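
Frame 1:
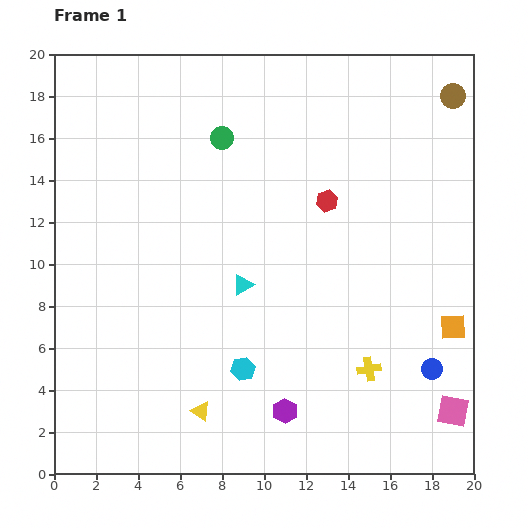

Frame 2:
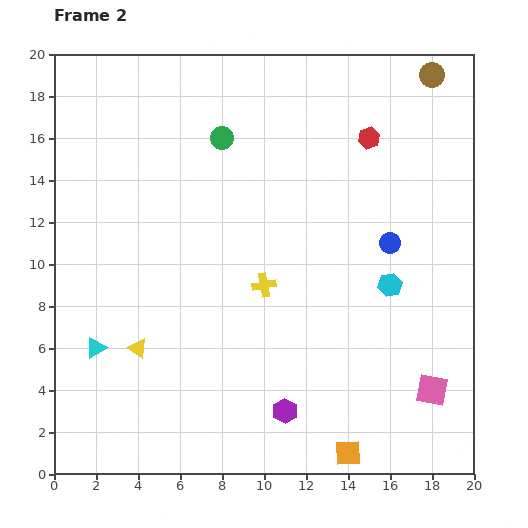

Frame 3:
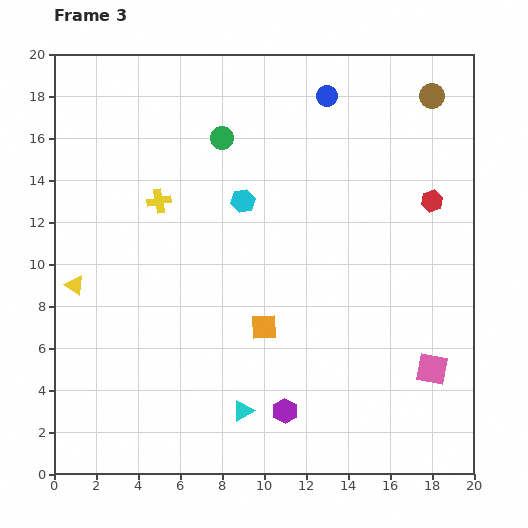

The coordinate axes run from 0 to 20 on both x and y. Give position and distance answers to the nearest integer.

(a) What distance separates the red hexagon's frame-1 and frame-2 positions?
4

The red hexagon moved from (13, 13) to (15, 16), a distance of √(2² + 3²) ≈ 4.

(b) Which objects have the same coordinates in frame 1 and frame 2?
the purple hexagon, the green circle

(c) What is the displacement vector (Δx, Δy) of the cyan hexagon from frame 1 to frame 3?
(0, 8)

The cyan hexagon was at (9, 5) in frame 1 and (9, 13) in frame 3.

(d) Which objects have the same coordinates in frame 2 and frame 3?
the purple hexagon, the green circle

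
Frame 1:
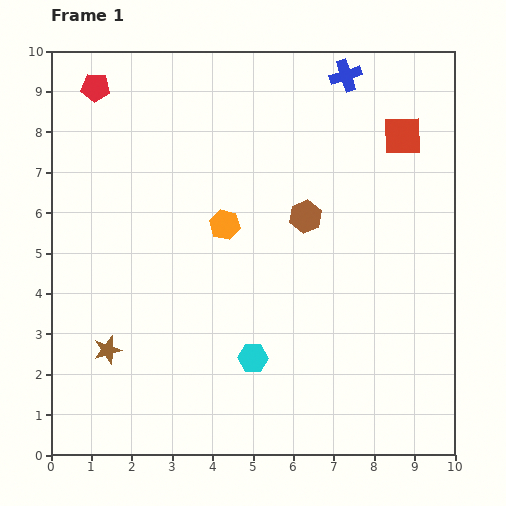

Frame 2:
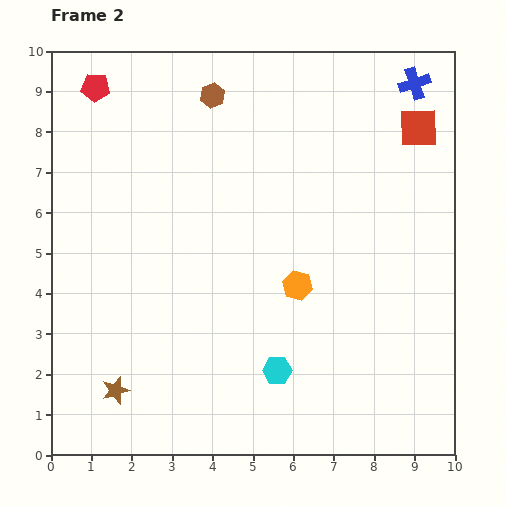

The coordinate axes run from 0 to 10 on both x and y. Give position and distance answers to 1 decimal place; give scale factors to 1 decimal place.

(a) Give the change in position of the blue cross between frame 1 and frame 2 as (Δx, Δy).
(1.7, -0.2)

The blue cross was at (7.3, 9.4) in frame 1 and (9.0, 9.2) in frame 2.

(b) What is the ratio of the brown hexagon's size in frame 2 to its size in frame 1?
0.8×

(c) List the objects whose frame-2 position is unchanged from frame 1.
the red pentagon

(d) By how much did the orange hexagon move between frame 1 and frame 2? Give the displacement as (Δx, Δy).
(1.8, -1.5)

The orange hexagon was at (4.3, 5.7) in frame 1 and (6.1, 4.2) in frame 2.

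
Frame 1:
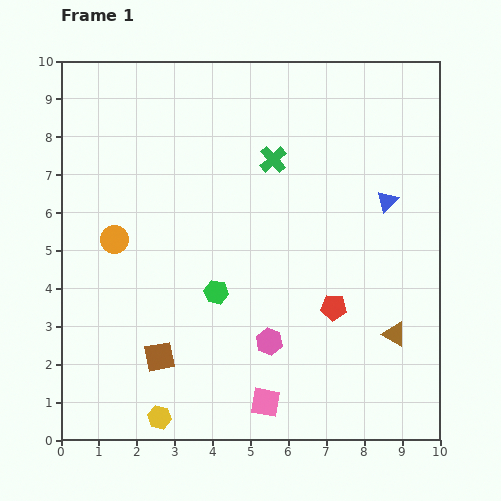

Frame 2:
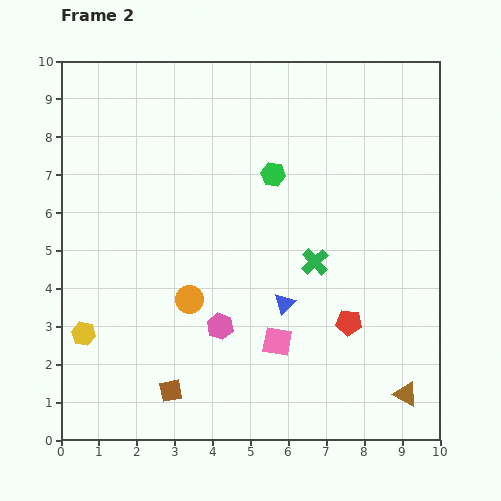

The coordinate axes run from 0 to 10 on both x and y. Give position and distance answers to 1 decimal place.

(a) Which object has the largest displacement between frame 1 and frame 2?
the blue triangle

(moved 3.8; next 3.4)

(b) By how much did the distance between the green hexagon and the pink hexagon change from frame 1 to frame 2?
+2.3

Distance in frame 1: 1.9. Distance in frame 2: 4.2.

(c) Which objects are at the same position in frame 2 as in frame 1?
none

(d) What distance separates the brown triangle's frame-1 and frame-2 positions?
1.6

The brown triangle moved from (8.8, 2.8) to (9.1, 1.2), a distance of √(0.3² + 1.6²) ≈ 1.6.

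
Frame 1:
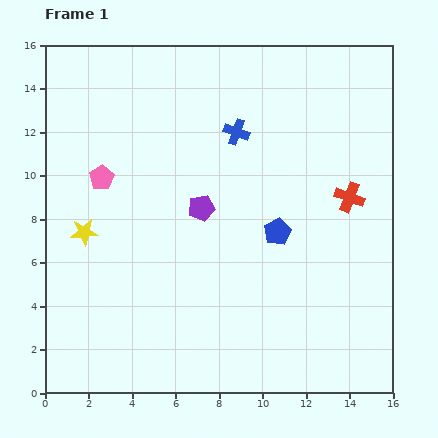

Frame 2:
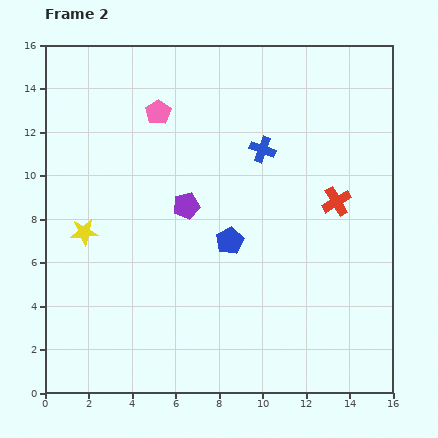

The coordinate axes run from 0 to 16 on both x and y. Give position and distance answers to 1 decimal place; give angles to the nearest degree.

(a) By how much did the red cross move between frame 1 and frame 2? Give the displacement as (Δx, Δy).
(-0.6, -0.2)

The red cross was at (14.0, 9.0) in frame 1 and (13.4, 8.8) in frame 2.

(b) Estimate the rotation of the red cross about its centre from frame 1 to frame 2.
40° clockwise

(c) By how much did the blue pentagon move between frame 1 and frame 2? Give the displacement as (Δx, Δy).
(-2.2, -0.4)

The blue pentagon was at (10.7, 7.4) in frame 1 and (8.5, 7.0) in frame 2.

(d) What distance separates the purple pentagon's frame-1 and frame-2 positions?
0.7

The purple pentagon moved from (7.2, 8.5) to (6.5, 8.6), a distance of √(0.7² + 0.1²) ≈ 0.7.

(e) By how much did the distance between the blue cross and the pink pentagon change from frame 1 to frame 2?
-1.4

Distance in frame 1: 6.5. Distance in frame 2: 5.1.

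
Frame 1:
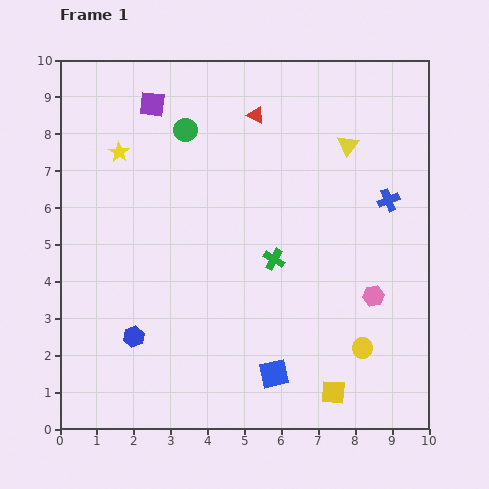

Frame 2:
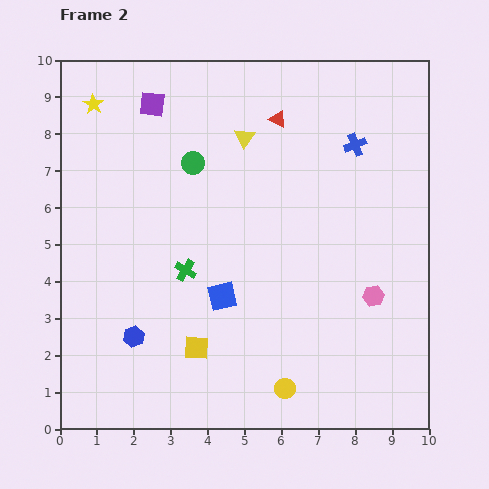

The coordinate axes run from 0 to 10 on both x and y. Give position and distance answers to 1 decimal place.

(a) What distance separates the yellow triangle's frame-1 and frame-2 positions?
2.8

The yellow triangle moved from (7.8, 7.7) to (5.0, 7.9), a distance of √(2.8² + 0.2²) ≈ 2.8.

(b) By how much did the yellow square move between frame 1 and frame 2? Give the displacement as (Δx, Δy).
(-3.7, 1.2)

The yellow square was at (7.4, 1.0) in frame 1 and (3.7, 2.2) in frame 2.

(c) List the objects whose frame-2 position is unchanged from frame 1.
the blue hexagon, the pink hexagon, the purple square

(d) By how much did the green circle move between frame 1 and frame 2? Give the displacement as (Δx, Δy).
(0.2, -0.9)

The green circle was at (3.4, 8.1) in frame 1 and (3.6, 7.2) in frame 2.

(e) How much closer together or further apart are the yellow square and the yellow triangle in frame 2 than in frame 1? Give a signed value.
-0.9

Distance in frame 1: 6.7. Distance in frame 2: 5.8.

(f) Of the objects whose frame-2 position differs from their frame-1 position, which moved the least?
the red triangle

(moved 0.6)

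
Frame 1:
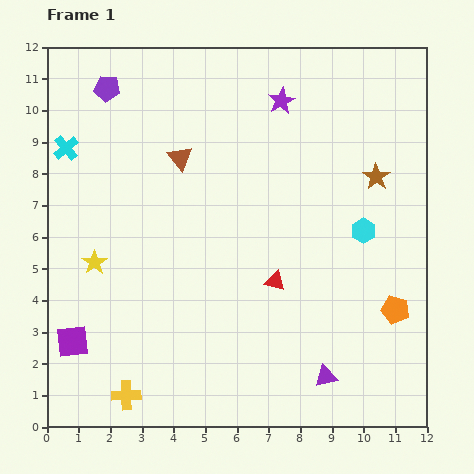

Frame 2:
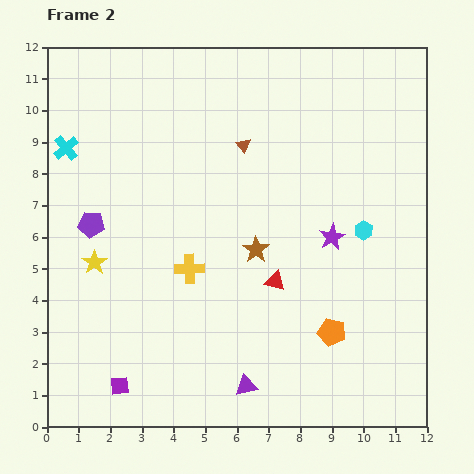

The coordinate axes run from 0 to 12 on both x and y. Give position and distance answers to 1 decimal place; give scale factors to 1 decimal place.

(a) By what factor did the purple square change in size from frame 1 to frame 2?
0.6×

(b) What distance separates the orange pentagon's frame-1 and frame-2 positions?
2.1

The orange pentagon moved from (11.0, 3.7) to (9.0, 3.0), a distance of √(2.0² + 0.7²) ≈ 2.1.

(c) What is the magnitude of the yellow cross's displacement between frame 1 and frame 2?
4.5

The yellow cross moved from (2.5, 1.0) to (4.5, 5.0), a distance of √(2.0² + 4.0²) ≈ 4.5.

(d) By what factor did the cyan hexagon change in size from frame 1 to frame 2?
0.7×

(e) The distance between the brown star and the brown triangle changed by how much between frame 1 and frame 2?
-2.9

Distance in frame 1: 6.2. Distance in frame 2: 3.3.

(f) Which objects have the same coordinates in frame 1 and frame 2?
the red triangle, the yellow star, the cyan hexagon, the cyan cross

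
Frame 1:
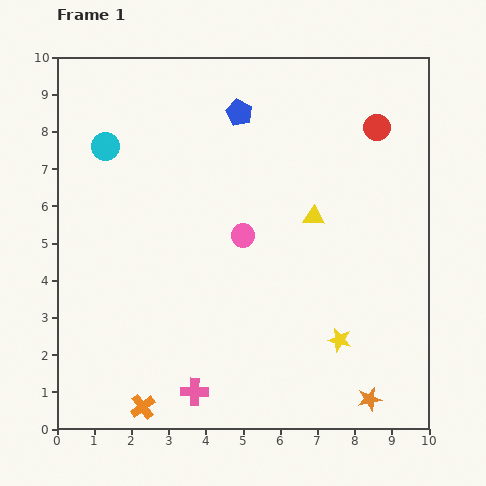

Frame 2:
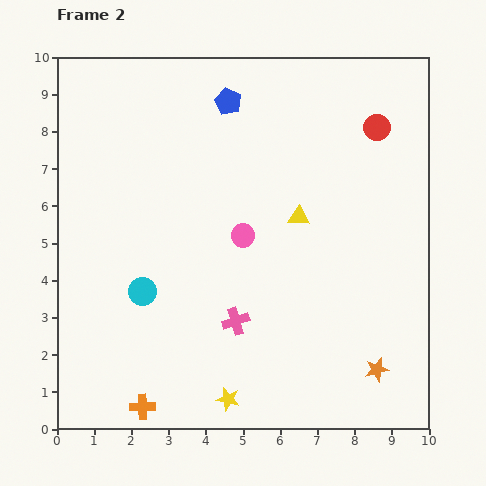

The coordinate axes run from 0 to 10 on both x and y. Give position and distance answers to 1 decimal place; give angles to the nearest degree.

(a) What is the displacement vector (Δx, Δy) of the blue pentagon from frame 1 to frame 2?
(-0.3, 0.3)

The blue pentagon was at (4.9, 8.5) in frame 1 and (4.6, 8.8) in frame 2.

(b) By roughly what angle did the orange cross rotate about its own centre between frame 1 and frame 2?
35° clockwise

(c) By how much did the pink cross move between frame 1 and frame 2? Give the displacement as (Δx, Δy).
(1.1, 1.9)

The pink cross was at (3.7, 1.0) in frame 1 and (4.8, 2.9) in frame 2.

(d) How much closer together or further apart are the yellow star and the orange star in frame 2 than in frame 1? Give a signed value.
+2.3

Distance in frame 1: 1.8. Distance in frame 2: 4.1.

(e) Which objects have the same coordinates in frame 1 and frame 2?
the red circle, the pink circle, the orange cross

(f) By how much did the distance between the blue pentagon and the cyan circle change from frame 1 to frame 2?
+1.9

Distance in frame 1: 3.7. Distance in frame 2: 5.6.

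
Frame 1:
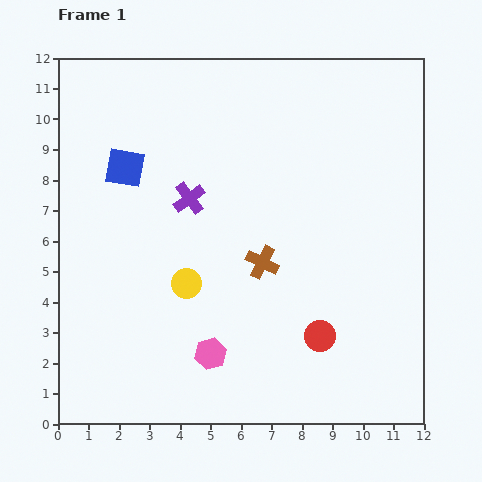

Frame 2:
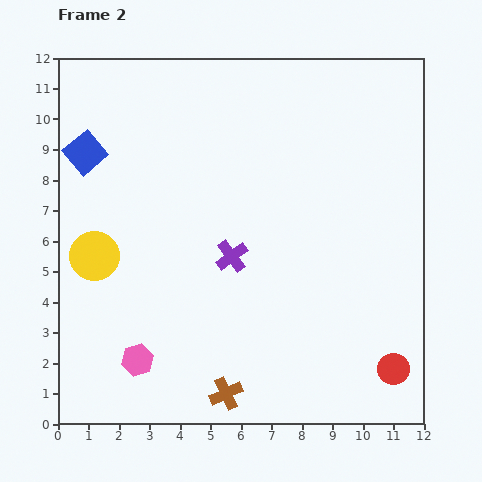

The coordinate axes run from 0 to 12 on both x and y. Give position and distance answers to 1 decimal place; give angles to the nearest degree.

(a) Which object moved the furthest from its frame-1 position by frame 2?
the brown cross

(moved 4.5; next 3.1)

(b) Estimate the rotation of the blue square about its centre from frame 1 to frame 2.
40° clockwise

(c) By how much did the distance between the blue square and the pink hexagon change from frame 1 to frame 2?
+0.3

Distance in frame 1: 6.7. Distance in frame 2: 7.0.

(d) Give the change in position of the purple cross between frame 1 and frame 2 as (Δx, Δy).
(1.4, -1.9)

The purple cross was at (4.3, 7.4) in frame 1 and (5.7, 5.5) in frame 2.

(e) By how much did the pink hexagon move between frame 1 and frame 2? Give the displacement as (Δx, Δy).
(-2.4, -0.2)

The pink hexagon was at (5.0, 2.3) in frame 1 and (2.6, 2.1) in frame 2.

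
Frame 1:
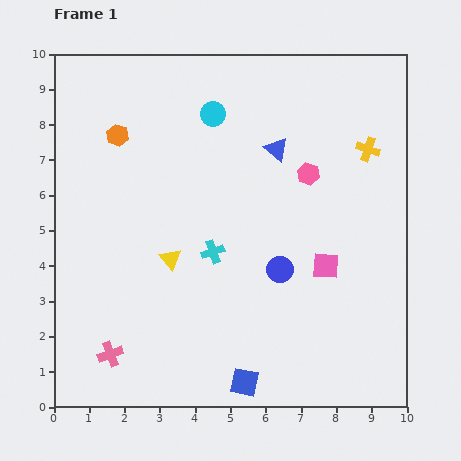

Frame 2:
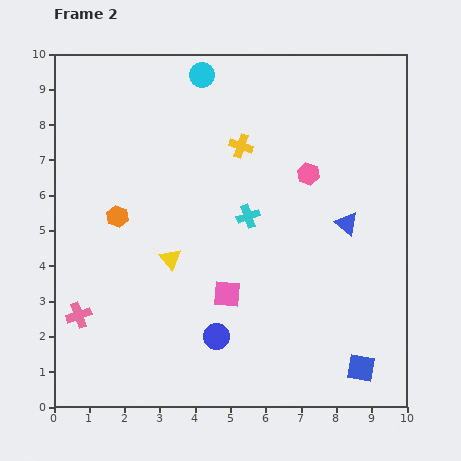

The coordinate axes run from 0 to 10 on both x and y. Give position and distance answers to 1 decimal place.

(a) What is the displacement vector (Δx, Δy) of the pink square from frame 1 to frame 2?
(-2.8, -0.8)

The pink square was at (7.7, 4.0) in frame 1 and (4.9, 3.2) in frame 2.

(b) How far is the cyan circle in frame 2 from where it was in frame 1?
1.1

The cyan circle moved from (4.5, 8.3) to (4.2, 9.4), a distance of √(0.3² + 1.1²) ≈ 1.1.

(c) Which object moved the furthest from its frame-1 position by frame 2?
the yellow cross

(moved 3.6; next 3.3)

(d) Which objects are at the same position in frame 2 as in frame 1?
the yellow triangle, the pink hexagon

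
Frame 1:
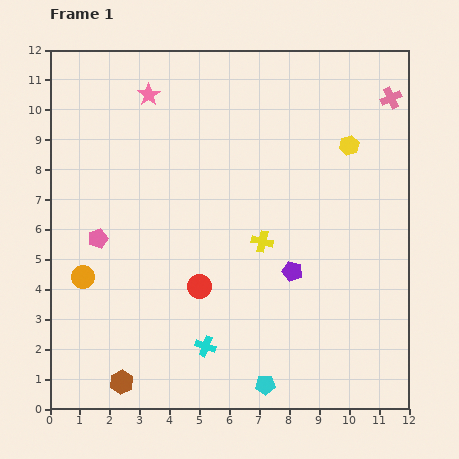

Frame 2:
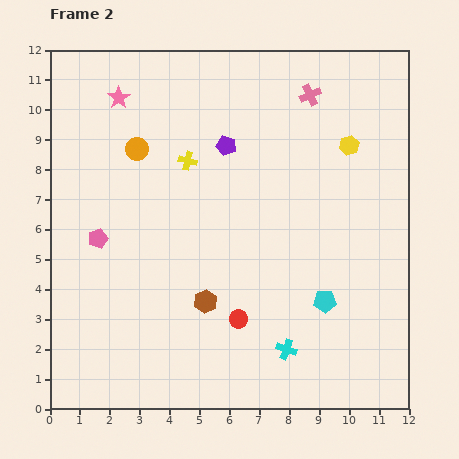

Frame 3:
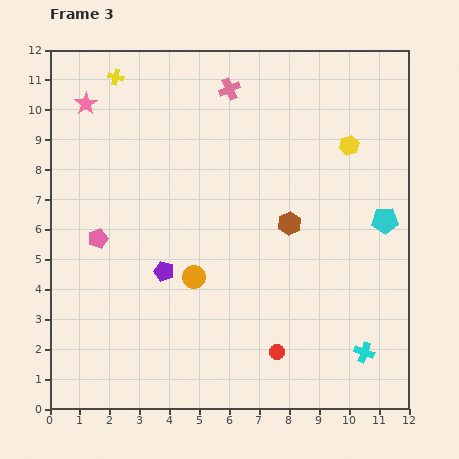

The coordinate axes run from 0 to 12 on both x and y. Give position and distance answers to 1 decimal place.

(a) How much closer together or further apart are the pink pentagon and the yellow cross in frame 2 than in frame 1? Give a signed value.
-1.5

Distance in frame 1: 5.5. Distance in frame 2: 4.0.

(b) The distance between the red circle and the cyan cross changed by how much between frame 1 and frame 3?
+0.9

Distance in frame 1: 2.0. Distance in frame 3: 2.9.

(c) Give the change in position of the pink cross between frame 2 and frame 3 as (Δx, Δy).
(-2.7, 0.2)

The pink cross was at (8.7, 10.5) in frame 2 and (6.0, 10.7) in frame 3.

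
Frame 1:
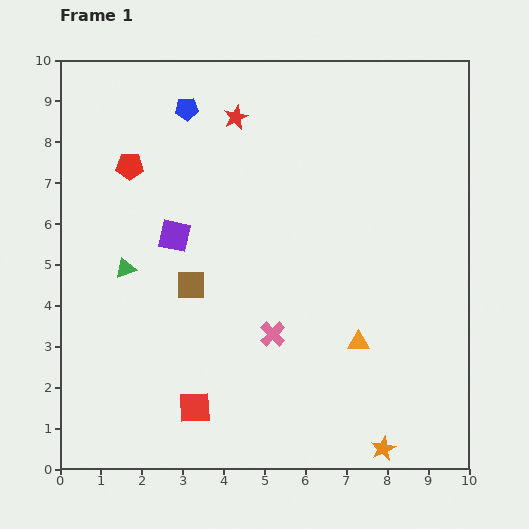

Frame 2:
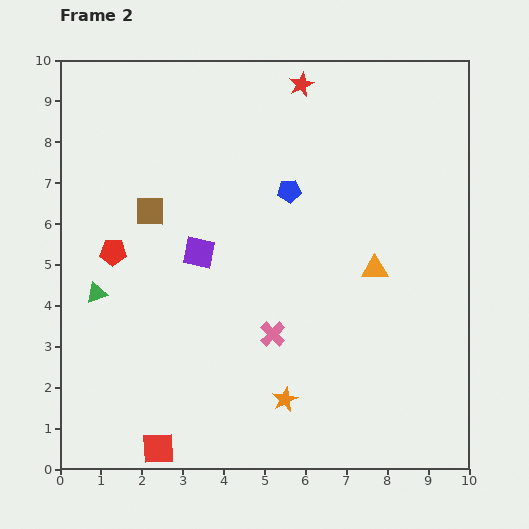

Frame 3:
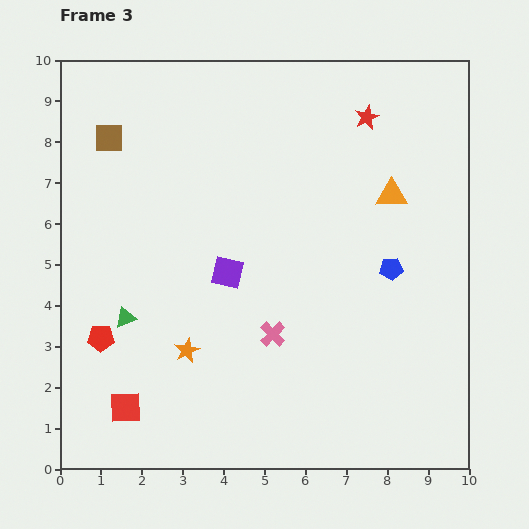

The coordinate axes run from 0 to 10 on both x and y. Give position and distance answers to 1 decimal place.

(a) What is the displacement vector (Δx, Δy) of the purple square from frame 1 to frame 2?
(0.6, -0.4)

The purple square was at (2.8, 5.7) in frame 1 and (3.4, 5.3) in frame 2.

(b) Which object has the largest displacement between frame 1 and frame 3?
the blue pentagon

(moved 6.3; next 5.4)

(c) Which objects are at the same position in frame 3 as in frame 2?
the pink cross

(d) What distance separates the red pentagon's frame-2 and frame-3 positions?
2.1

The red pentagon moved from (1.3, 5.3) to (1.0, 3.2), a distance of √(0.3² + 2.1²) ≈ 2.1.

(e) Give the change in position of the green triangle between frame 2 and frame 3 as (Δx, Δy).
(0.7, -0.6)

The green triangle was at (0.9, 4.3) in frame 2 and (1.6, 3.7) in frame 3.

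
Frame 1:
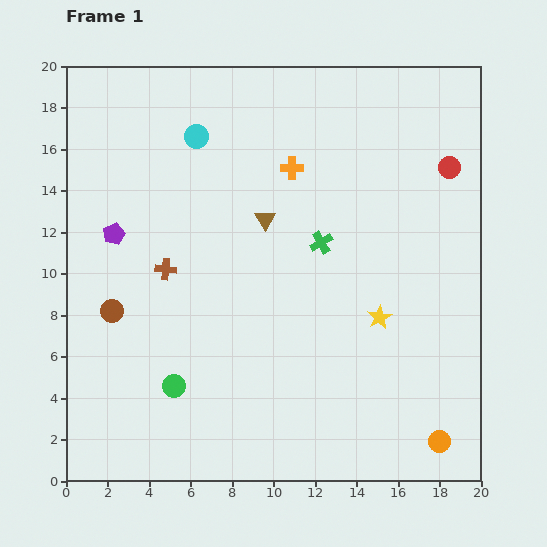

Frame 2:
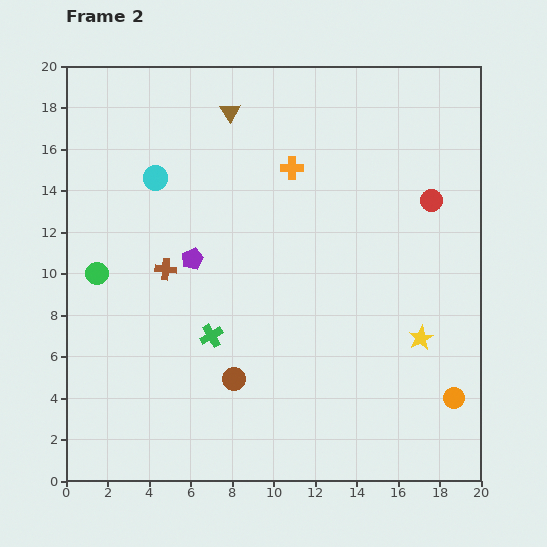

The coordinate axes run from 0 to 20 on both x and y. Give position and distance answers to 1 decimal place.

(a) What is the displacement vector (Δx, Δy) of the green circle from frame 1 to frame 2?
(-3.7, 5.4)

The green circle was at (5.2, 4.6) in frame 1 and (1.5, 10.0) in frame 2.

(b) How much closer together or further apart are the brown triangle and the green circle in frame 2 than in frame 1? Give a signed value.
+1.0

Distance in frame 1: 9.1. Distance in frame 2: 10.1.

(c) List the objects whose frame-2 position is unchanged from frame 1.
the brown cross, the orange cross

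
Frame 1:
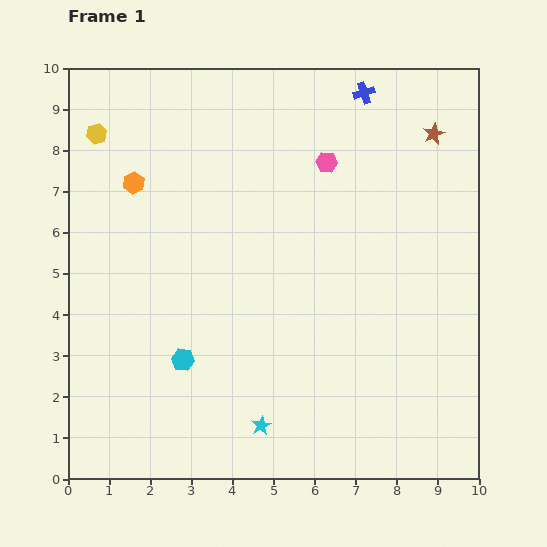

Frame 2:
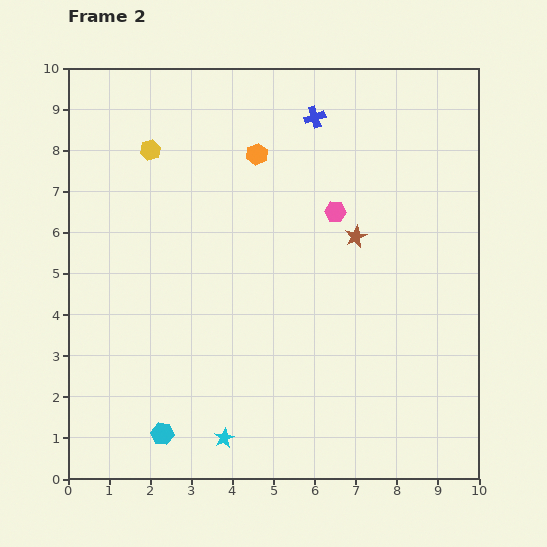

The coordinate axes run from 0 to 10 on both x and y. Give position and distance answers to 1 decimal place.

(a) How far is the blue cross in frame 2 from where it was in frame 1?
1.3

The blue cross moved from (7.2, 9.4) to (6.0, 8.8), a distance of √(1.2² + 0.6²) ≈ 1.3.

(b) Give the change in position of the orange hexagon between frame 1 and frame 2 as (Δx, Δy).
(3.0, 0.7)

The orange hexagon was at (1.6, 7.2) in frame 1 and (4.6, 7.9) in frame 2.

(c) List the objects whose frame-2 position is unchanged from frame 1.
none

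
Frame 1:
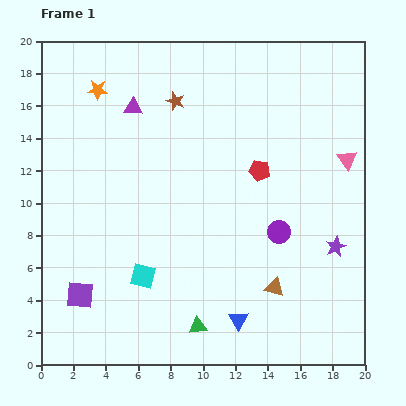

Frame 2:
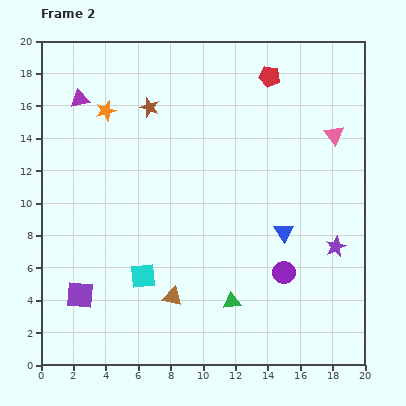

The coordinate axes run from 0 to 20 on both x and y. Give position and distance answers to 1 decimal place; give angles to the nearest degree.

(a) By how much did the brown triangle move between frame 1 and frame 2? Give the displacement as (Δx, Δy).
(-6.3, -0.6)

The brown triangle was at (14.4, 4.8) in frame 1 and (8.1, 4.2) in frame 2.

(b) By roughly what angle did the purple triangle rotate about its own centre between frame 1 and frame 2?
15° counter-clockwise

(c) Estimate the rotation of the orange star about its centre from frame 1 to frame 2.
19° counter-clockwise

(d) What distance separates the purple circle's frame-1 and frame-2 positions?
2.5

The purple circle moved from (14.7, 8.2) to (15.0, 5.7), a distance of √(0.3² + 2.5²) ≈ 2.5.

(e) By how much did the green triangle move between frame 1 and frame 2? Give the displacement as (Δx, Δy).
(2.1, 1.5)

The green triangle was at (9.7, 2.4) in frame 1 and (11.8, 3.9) in frame 2.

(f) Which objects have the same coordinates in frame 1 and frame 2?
the purple star, the cyan square, the purple square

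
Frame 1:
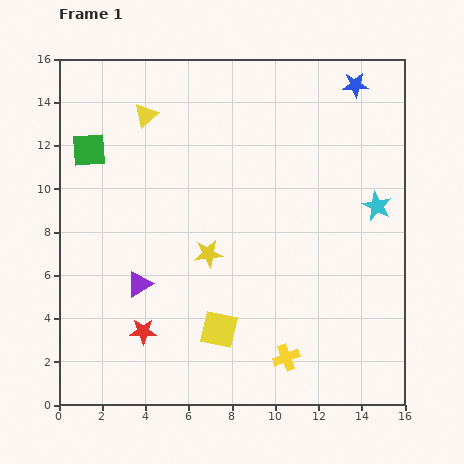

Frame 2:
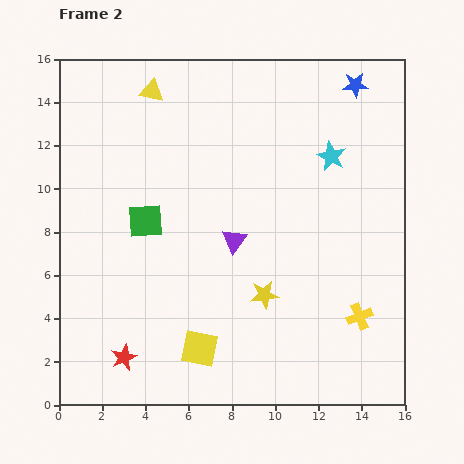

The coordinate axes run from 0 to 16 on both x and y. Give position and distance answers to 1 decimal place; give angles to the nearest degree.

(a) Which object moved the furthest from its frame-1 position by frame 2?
the purple triangle

(moved 4.8; next 4.2)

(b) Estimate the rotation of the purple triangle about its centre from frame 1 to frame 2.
22° counter-clockwise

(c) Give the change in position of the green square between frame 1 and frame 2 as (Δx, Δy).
(2.6, -3.3)

The green square was at (1.4, 11.8) in frame 1 and (4.0, 8.5) in frame 2.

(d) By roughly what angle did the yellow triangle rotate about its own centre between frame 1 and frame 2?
54° clockwise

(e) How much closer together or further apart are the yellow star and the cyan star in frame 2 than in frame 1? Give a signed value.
-1.0

Distance in frame 1: 8.1. Distance in frame 2: 7.1.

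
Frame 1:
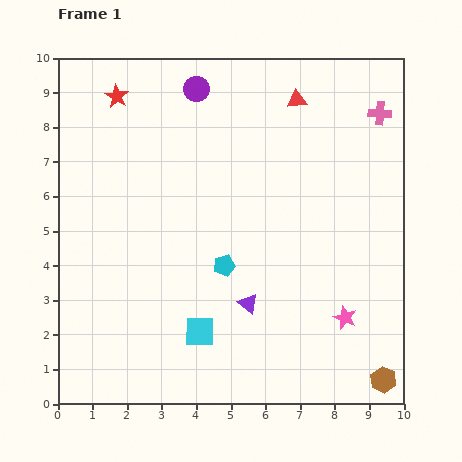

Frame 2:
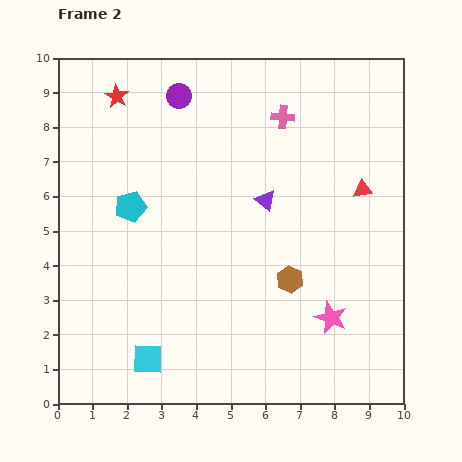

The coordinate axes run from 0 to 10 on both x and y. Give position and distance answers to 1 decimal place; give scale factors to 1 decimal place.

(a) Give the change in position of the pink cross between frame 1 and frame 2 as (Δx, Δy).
(-2.8, -0.1)

The pink cross was at (9.3, 8.4) in frame 1 and (6.5, 8.3) in frame 2.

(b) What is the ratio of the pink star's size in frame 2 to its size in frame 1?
1.4×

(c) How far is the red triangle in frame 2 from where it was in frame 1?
3.2

The red triangle moved from (6.9, 8.8) to (8.8, 6.2), a distance of √(1.9² + 2.6²) ≈ 3.2.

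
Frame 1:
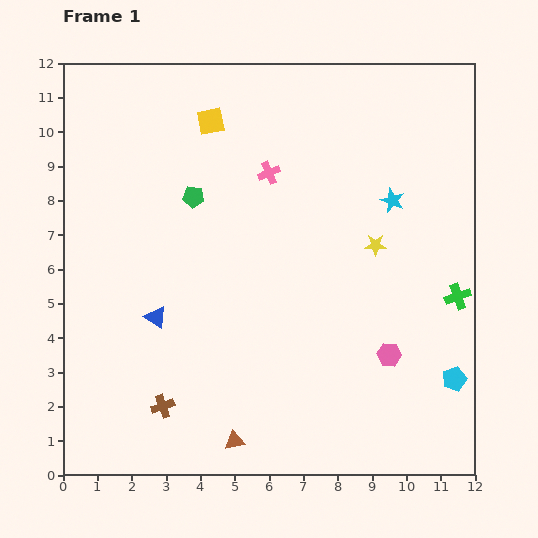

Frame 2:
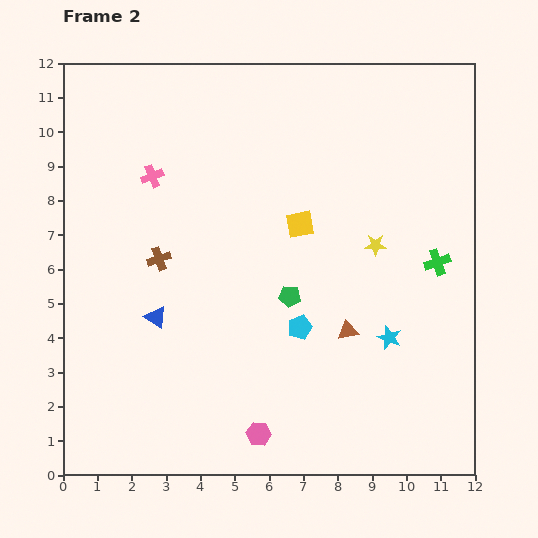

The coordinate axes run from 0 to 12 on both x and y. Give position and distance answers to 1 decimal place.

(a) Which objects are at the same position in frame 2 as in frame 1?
the blue triangle, the yellow star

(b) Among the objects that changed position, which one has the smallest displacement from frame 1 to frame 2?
the green cross

(moved 1.2)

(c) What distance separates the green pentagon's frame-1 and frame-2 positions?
4.0

The green pentagon moved from (3.8, 8.1) to (6.6, 5.2), a distance of √(2.8² + 2.9²) ≈ 4.0.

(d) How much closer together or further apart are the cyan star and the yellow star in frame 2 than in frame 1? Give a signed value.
+1.3

Distance in frame 1: 1.4. Distance in frame 2: 2.7.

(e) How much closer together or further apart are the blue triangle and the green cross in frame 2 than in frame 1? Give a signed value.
-0.4

Distance in frame 1: 8.8. Distance in frame 2: 8.4.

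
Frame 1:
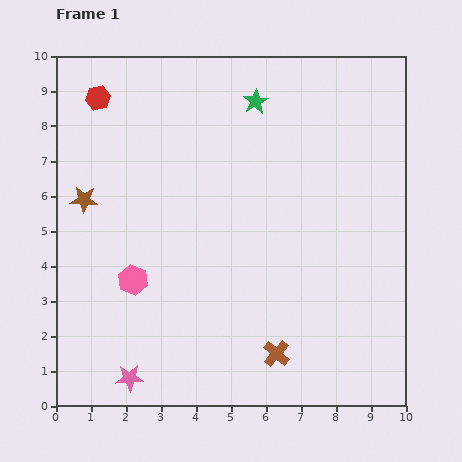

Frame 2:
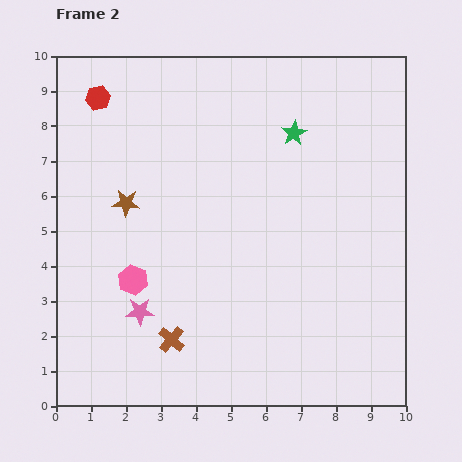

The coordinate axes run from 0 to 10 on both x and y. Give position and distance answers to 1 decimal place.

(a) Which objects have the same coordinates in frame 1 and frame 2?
the red hexagon, the pink hexagon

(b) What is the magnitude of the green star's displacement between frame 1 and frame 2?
1.4

The green star moved from (5.7, 8.7) to (6.8, 7.8), a distance of √(1.1² + 0.9²) ≈ 1.4.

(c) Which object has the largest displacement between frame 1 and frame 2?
the brown cross

(moved 3.0; next 1.9)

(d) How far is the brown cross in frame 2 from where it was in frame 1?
3.0

The brown cross moved from (6.3, 1.5) to (3.3, 1.9), a distance of √(3.0² + 0.4²) ≈ 3.0.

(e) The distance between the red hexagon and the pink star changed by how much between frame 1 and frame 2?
-1.9

Distance in frame 1: 8.1. Distance in frame 2: 6.2.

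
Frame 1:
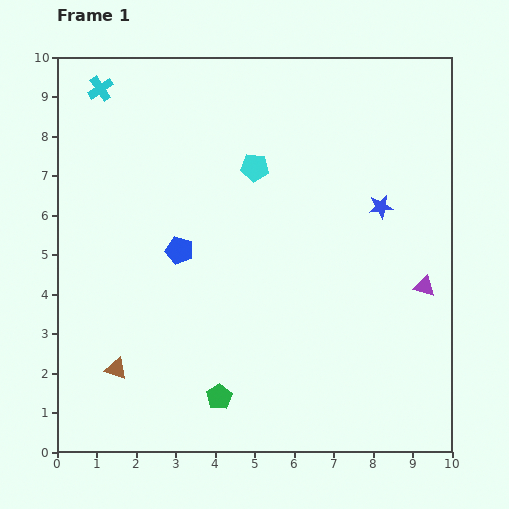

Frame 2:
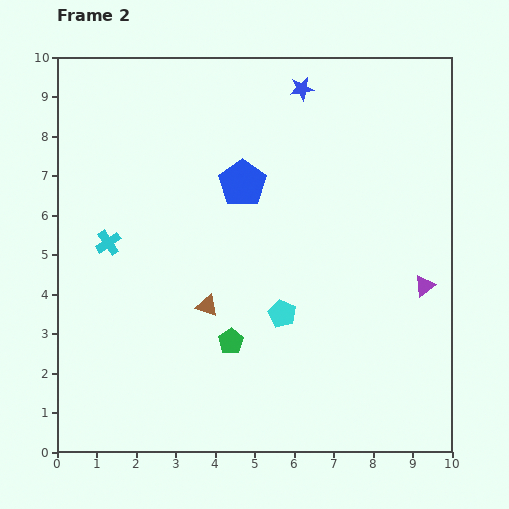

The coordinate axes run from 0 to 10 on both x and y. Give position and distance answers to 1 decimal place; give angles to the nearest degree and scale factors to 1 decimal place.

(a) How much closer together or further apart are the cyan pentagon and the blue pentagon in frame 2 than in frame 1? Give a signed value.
+0.6

Distance in frame 1: 2.8. Distance in frame 2: 3.4.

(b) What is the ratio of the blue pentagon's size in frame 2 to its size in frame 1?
1.7×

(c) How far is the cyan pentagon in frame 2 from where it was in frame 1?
3.8

The cyan pentagon moved from (5.0, 7.2) to (5.7, 3.5), a distance of √(0.7² + 3.7²) ≈ 3.8.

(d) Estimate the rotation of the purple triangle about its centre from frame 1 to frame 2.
51° counter-clockwise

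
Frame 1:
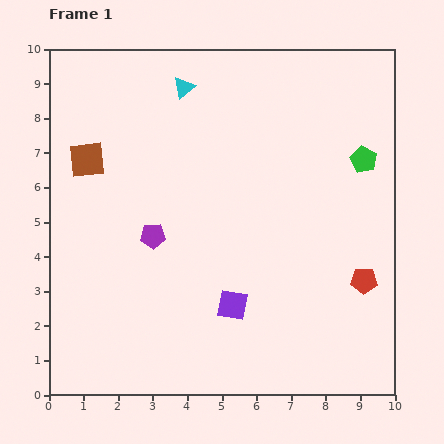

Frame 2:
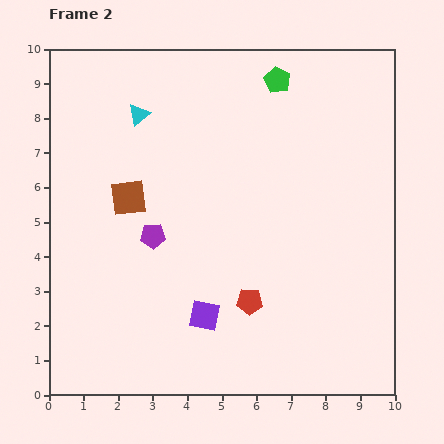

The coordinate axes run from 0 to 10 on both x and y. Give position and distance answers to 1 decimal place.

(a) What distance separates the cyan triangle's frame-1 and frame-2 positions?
1.5

The cyan triangle moved from (3.9, 8.9) to (2.6, 8.1), a distance of √(1.3² + 0.8²) ≈ 1.5.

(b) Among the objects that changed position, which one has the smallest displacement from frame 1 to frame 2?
the purple square

(moved 0.9)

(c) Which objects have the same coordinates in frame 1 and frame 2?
the purple pentagon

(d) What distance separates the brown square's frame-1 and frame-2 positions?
1.6

The brown square moved from (1.1, 6.8) to (2.3, 5.7), a distance of √(1.2² + 1.1²) ≈ 1.6.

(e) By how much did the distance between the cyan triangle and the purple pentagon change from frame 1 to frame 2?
-0.9

Distance in frame 1: 4.4. Distance in frame 2: 3.5.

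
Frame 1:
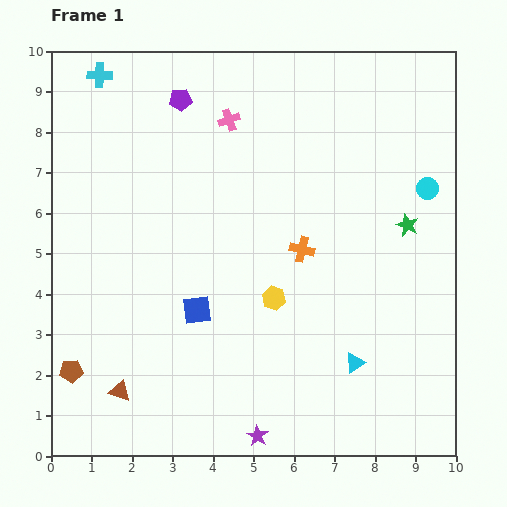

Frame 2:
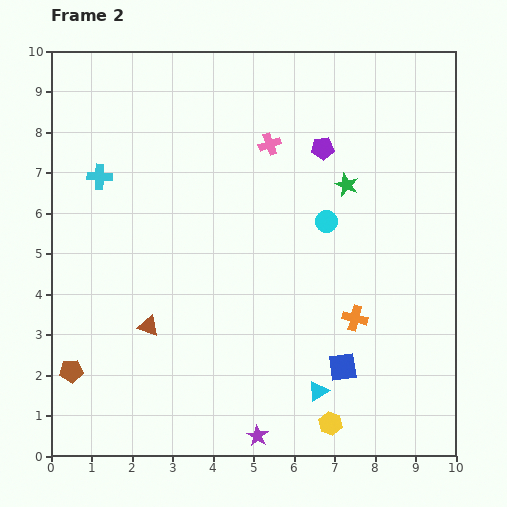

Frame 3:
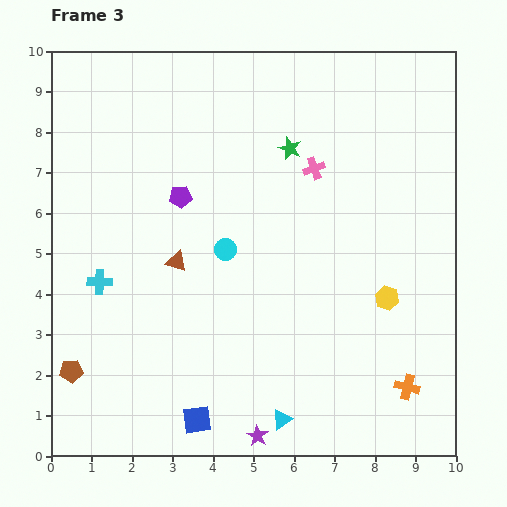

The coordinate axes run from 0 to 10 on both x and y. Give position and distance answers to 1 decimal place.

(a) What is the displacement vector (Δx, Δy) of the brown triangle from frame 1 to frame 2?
(0.7, 1.6)

The brown triangle was at (1.7, 1.6) in frame 1 and (2.4, 3.2) in frame 2.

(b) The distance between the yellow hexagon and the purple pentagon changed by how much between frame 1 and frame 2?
+1.4

Distance in frame 1: 5.4. Distance in frame 2: 6.8.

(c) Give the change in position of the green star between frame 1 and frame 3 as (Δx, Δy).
(-2.9, 1.9)

The green star was at (8.8, 5.7) in frame 1 and (5.9, 7.6) in frame 3.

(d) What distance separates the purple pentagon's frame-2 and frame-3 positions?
3.7

The purple pentagon moved from (6.7, 7.6) to (3.2, 6.4), a distance of √(3.5² + 1.2²) ≈ 3.7.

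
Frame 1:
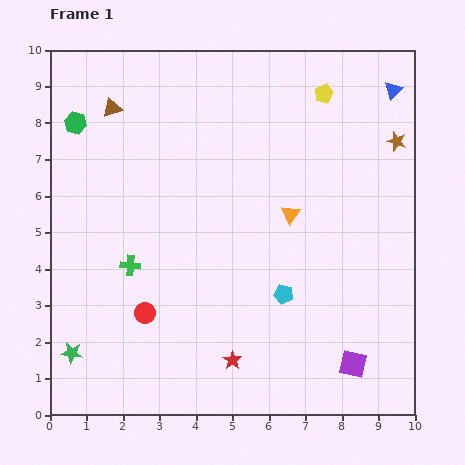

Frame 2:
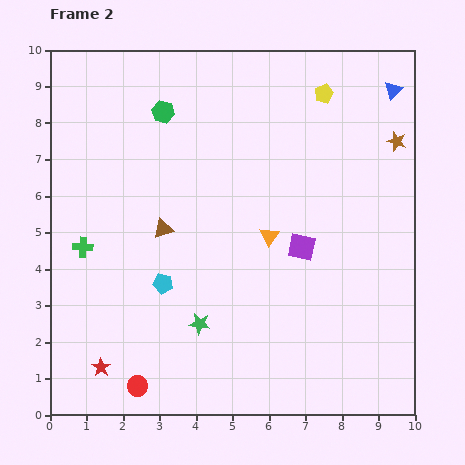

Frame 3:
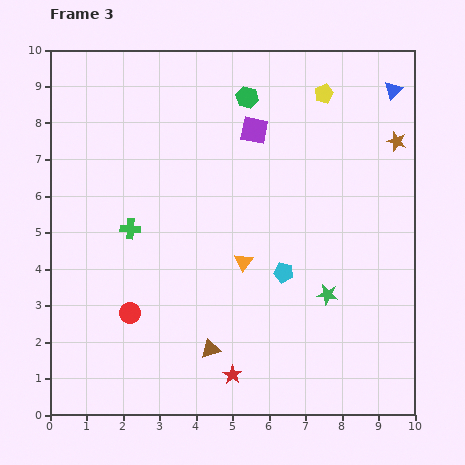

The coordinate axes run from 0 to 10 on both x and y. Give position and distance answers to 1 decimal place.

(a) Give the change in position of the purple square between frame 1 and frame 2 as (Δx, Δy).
(-1.4, 3.2)

The purple square was at (8.3, 1.4) in frame 1 and (6.9, 4.6) in frame 2.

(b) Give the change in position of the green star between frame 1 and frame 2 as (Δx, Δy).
(3.5, 0.8)

The green star was at (0.6, 1.7) in frame 1 and (4.1, 2.5) in frame 2.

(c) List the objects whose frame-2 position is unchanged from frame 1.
the blue triangle, the yellow pentagon, the brown star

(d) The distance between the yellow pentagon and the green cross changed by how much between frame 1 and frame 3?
-0.6

Distance in frame 1: 7.1. Distance in frame 3: 6.5.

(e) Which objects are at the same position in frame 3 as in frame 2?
the blue triangle, the yellow pentagon, the brown star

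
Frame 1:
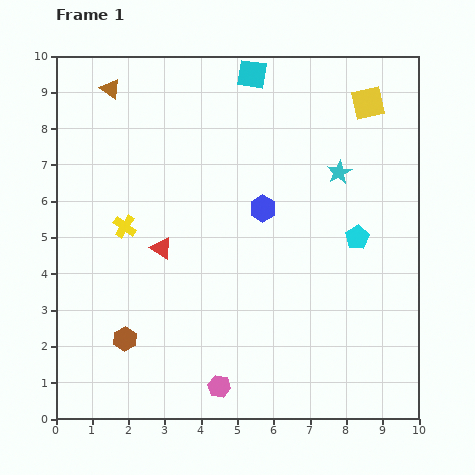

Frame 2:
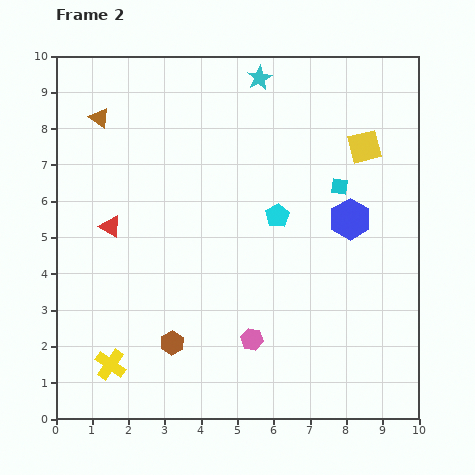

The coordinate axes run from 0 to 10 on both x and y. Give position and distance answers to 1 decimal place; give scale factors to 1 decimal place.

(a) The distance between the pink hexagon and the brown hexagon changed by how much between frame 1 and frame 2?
-0.7

Distance in frame 1: 2.9. Distance in frame 2: 2.2.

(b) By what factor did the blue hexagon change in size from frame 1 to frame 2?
1.5×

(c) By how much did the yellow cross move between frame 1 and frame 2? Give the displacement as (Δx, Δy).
(-0.4, -3.8)

The yellow cross was at (1.9, 5.3) in frame 1 and (1.5, 1.5) in frame 2.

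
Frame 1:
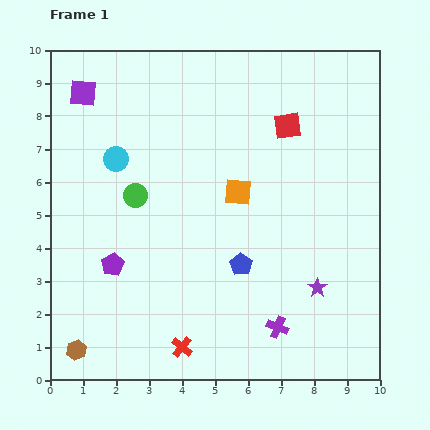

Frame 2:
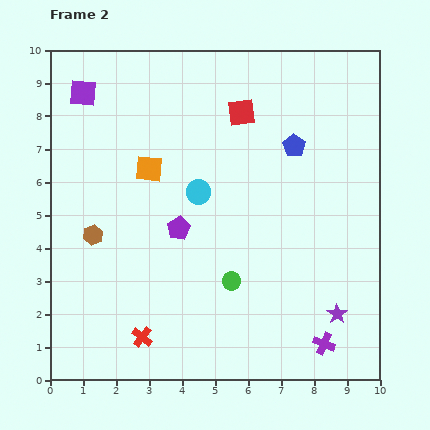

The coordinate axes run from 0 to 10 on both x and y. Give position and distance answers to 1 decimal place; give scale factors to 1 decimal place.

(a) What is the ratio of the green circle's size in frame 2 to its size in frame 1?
0.8×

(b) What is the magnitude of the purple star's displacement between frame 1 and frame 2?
1.0

The purple star moved from (8.1, 2.8) to (8.7, 2.0), a distance of √(0.6² + 0.8²) ≈ 1.0.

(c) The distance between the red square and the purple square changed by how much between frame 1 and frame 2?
-1.5

Distance in frame 1: 6.3. Distance in frame 2: 4.8.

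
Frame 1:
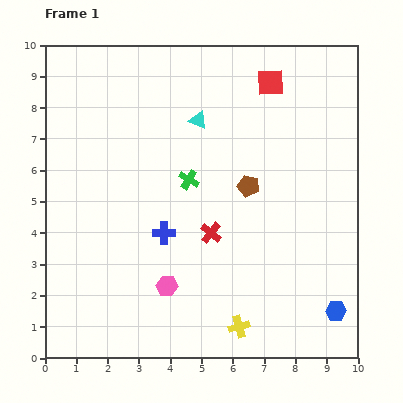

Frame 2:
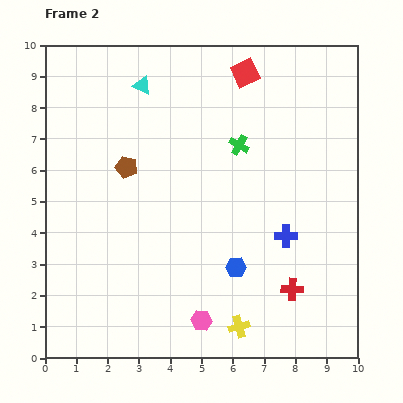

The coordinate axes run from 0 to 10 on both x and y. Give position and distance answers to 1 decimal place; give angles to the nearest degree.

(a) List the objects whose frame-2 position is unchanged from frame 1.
the yellow cross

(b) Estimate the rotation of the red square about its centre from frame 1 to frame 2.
22° counter-clockwise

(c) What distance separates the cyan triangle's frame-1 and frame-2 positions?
2.1

The cyan triangle moved from (4.9, 7.6) to (3.1, 8.7), a distance of √(1.8² + 1.1²) ≈ 2.1.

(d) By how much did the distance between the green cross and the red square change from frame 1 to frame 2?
-1.7

Distance in frame 1: 4.0. Distance in frame 2: 2.3.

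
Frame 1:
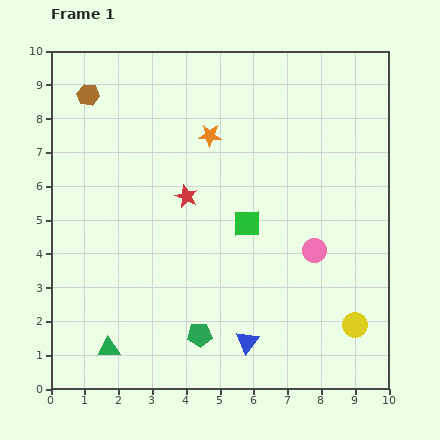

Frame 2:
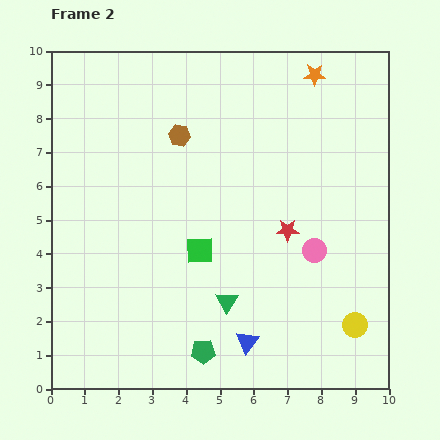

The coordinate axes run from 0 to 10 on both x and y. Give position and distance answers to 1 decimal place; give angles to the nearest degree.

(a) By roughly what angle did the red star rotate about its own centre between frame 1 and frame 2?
23° counter-clockwise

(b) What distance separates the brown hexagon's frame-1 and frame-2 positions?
3.0

The brown hexagon moved from (1.1, 8.7) to (3.8, 7.5), a distance of √(2.7² + 1.2²) ≈ 3.0.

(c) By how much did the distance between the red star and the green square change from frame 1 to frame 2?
+0.7

Distance in frame 1: 2.0. Distance in frame 2: 2.7.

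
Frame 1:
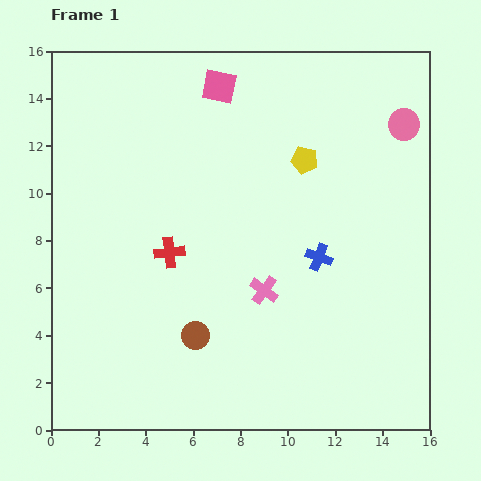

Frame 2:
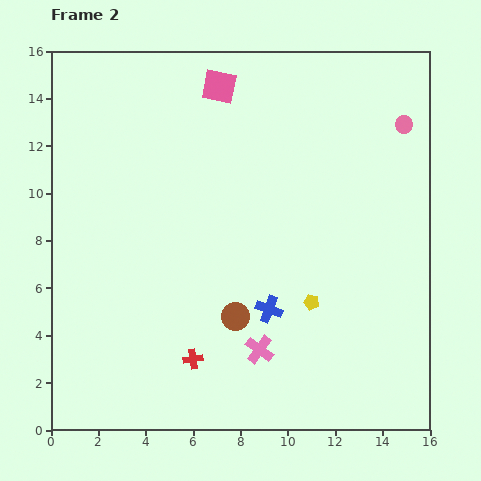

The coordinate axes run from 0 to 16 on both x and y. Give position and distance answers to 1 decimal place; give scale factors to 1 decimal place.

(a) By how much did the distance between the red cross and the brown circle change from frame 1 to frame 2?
-1.2

Distance in frame 1: 3.7. Distance in frame 2: 2.5.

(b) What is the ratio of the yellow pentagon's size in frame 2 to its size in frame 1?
0.6×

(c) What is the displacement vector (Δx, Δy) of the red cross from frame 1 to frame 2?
(1.0, -4.5)

The red cross was at (5.0, 7.5) in frame 1 and (6.0, 3.0) in frame 2.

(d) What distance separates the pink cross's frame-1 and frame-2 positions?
2.5

The pink cross moved from (9.0, 5.9) to (8.8, 3.4), a distance of √(0.2² + 2.5²) ≈ 2.5.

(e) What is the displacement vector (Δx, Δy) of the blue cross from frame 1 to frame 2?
(-2.1, -2.2)

The blue cross was at (11.3, 7.3) in frame 1 and (9.2, 5.1) in frame 2.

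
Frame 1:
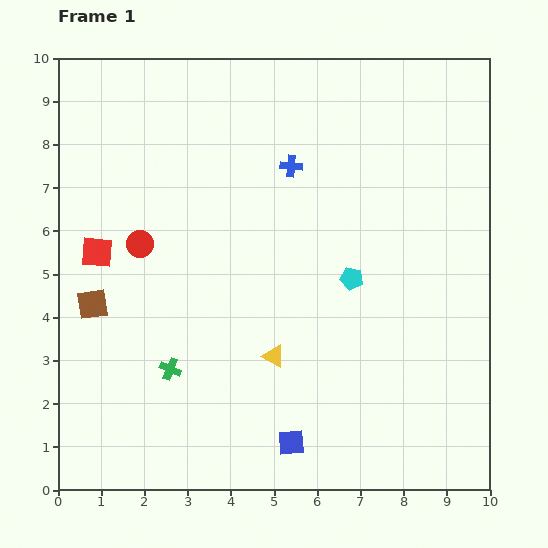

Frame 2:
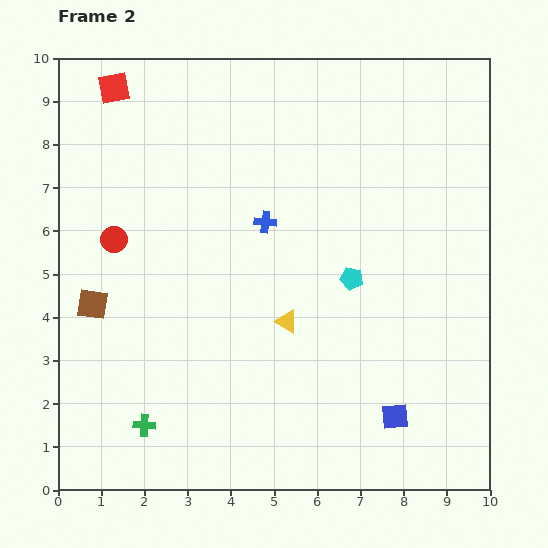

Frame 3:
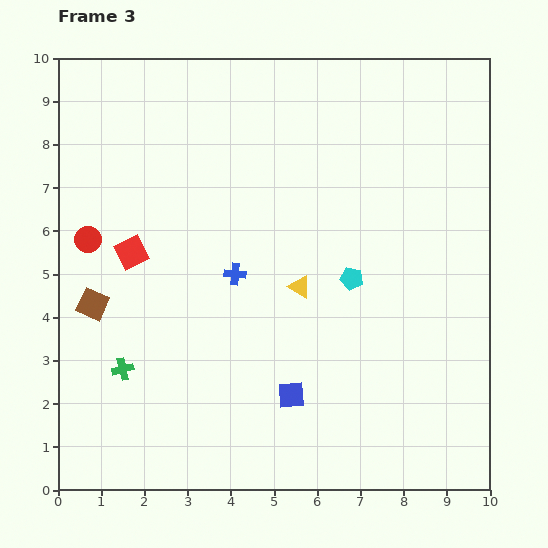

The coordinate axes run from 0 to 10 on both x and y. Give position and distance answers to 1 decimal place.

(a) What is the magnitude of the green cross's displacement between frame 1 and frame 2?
1.4

The green cross moved from (2.6, 2.8) to (2.0, 1.5), a distance of √(0.6² + 1.3²) ≈ 1.4.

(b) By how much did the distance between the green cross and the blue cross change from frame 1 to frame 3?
-2.1

Distance in frame 1: 5.5. Distance in frame 3: 3.4.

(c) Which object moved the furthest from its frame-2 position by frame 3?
the red square

(moved 3.8; next 2.5)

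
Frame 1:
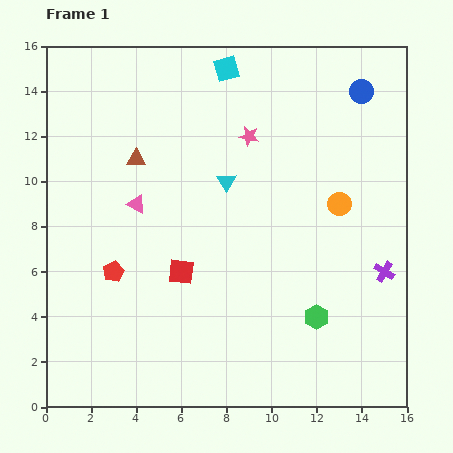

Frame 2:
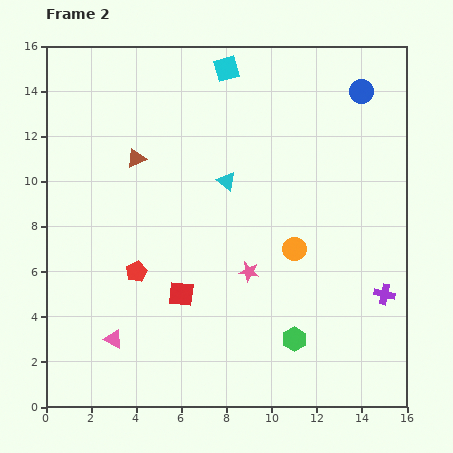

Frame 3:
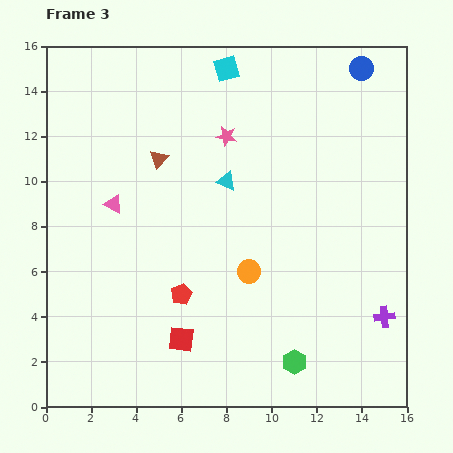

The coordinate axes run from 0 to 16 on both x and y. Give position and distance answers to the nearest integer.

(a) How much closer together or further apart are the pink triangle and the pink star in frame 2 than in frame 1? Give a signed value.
+1

Distance in frame 1: 6. Distance in frame 2: 7.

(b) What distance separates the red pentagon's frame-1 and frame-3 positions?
3

The red pentagon moved from (3, 6) to (6, 5), a distance of √(3² + 1²) ≈ 3.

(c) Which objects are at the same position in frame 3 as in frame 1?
the cyan square, the cyan triangle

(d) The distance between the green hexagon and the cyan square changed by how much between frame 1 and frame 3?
+1

Distance in frame 1: 12. Distance in frame 3: 13.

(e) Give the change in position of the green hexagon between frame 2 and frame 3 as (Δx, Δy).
(0, -1)

The green hexagon was at (11, 3) in frame 2 and (11, 2) in frame 3.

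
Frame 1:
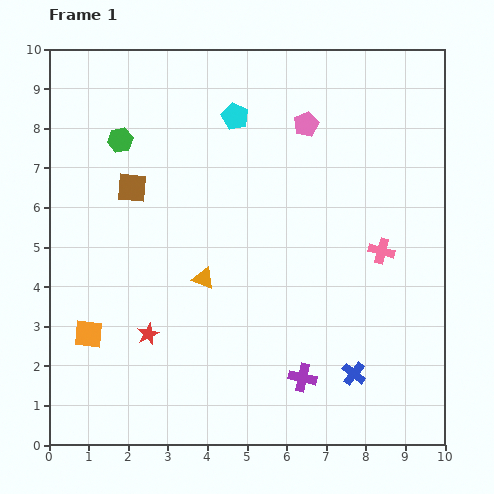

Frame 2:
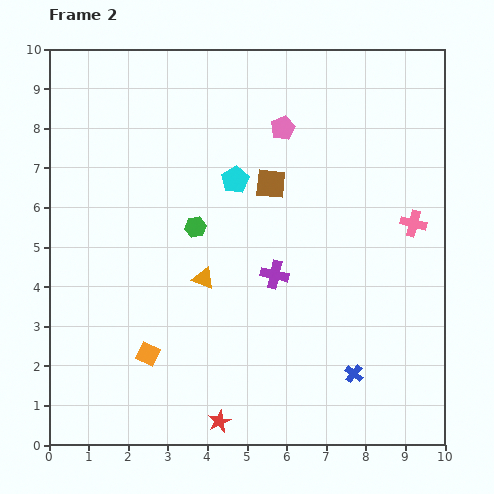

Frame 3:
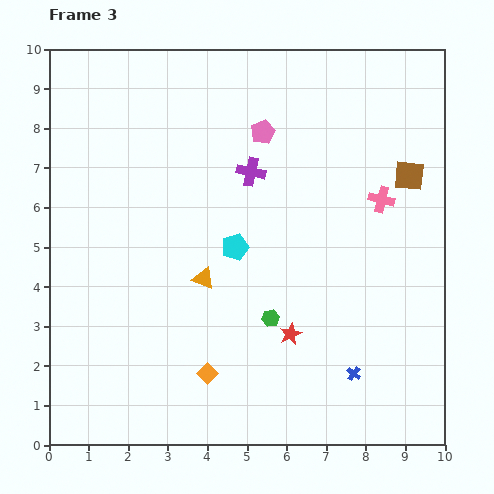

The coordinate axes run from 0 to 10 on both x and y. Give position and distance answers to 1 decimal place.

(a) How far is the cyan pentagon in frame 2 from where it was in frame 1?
1.6

The cyan pentagon moved from (4.7, 8.3) to (4.7, 6.7), a distance of √(0.0² + 1.6²) ≈ 1.6.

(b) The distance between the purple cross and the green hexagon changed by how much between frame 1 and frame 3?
-3.9

Distance in frame 1: 7.6. Distance in frame 3: 3.7.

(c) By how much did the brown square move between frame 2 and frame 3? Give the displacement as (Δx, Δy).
(3.5, 0.2)

The brown square was at (5.6, 6.6) in frame 2 and (9.1, 6.8) in frame 3.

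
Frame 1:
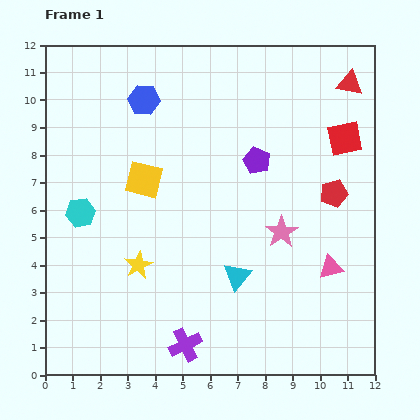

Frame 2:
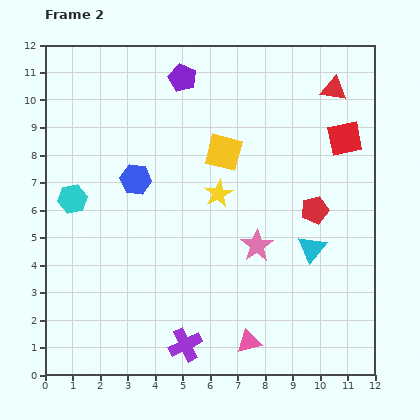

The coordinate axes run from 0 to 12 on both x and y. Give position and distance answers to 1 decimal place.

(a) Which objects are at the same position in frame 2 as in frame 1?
the purple cross, the red square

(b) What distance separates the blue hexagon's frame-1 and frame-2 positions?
2.9

The blue hexagon moved from (3.6, 10.0) to (3.3, 7.1), a distance of √(0.3² + 2.9²) ≈ 2.9.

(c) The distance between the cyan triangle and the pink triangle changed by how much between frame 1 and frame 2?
+0.7

Distance in frame 1: 3.4. Distance in frame 2: 4.1.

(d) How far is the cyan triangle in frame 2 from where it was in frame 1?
2.9

The cyan triangle moved from (7.0, 3.6) to (9.7, 4.6), a distance of √(2.7² + 1.0²) ≈ 2.9.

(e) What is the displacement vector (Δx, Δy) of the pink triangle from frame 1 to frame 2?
(-3.0, -2.7)

The pink triangle was at (10.4, 3.9) in frame 1 and (7.4, 1.2) in frame 2.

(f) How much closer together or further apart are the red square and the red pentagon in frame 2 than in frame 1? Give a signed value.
+0.8

Distance in frame 1: 2.0. Distance in frame 2: 2.8.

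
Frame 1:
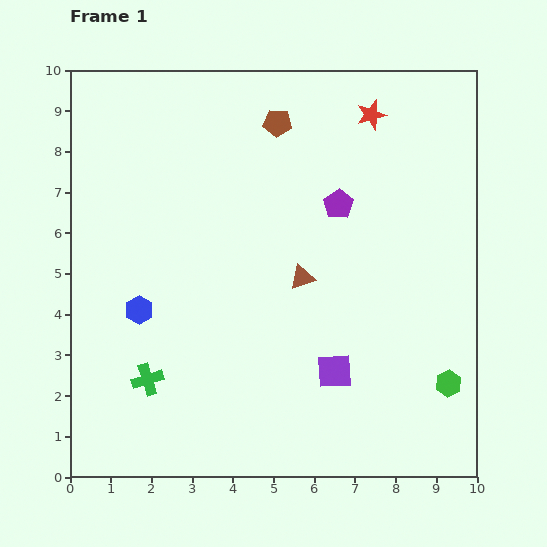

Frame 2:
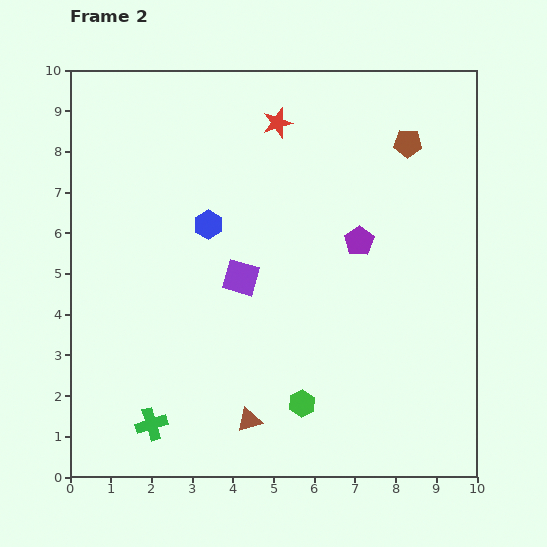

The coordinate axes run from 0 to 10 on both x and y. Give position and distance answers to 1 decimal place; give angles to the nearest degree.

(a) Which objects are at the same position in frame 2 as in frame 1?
none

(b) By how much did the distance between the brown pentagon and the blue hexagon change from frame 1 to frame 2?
-0.4

Distance in frame 1: 5.7. Distance in frame 2: 5.3.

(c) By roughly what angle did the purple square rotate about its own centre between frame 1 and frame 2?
19° clockwise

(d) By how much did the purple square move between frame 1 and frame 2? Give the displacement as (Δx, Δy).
(-2.3, 2.3)

The purple square was at (6.5, 2.6) in frame 1 and (4.2, 4.9) in frame 2.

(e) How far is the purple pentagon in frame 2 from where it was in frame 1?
1.0

The purple pentagon moved from (6.6, 6.7) to (7.1, 5.8), a distance of √(0.5² + 0.9²) ≈ 1.0.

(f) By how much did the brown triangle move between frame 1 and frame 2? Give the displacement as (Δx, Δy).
(-1.3, -3.5)

The brown triangle was at (5.7, 4.9) in frame 1 and (4.4, 1.4) in frame 2.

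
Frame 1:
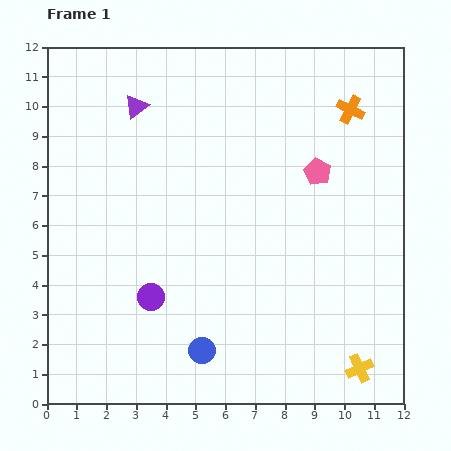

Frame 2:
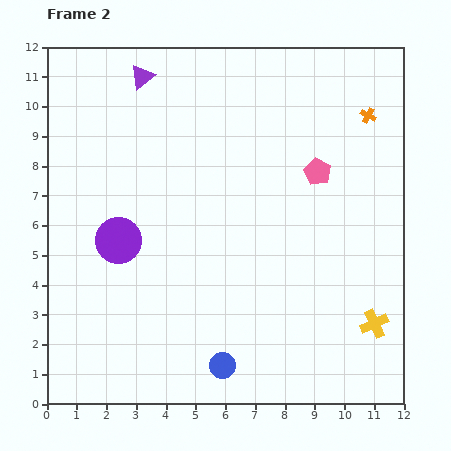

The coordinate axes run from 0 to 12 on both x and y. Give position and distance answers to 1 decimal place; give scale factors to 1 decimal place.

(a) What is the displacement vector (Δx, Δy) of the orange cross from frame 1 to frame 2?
(0.6, -0.2)

The orange cross was at (10.2, 9.9) in frame 1 and (10.8, 9.7) in frame 2.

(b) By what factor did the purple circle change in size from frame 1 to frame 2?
1.7×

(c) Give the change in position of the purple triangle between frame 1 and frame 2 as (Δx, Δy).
(0.2, 1.0)

The purple triangle was at (3.0, 10.0) in frame 1 and (3.2, 11.0) in frame 2.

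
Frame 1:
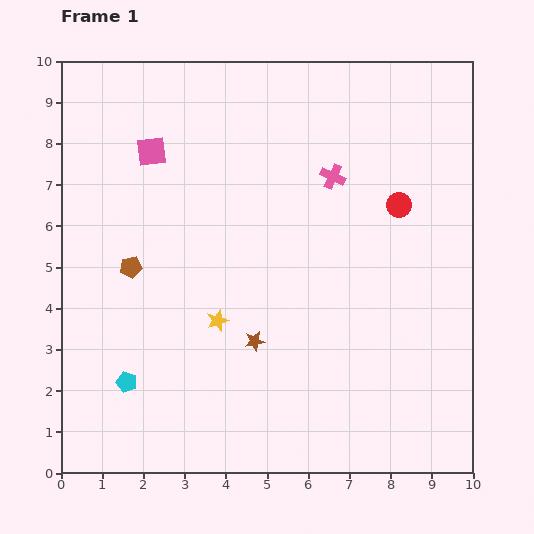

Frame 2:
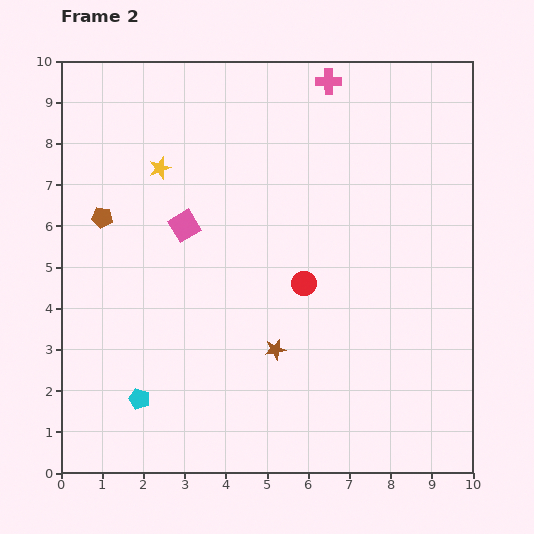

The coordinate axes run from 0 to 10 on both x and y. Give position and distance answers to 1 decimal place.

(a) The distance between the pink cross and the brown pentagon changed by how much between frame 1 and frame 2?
+1.0

Distance in frame 1: 5.4. Distance in frame 2: 6.4.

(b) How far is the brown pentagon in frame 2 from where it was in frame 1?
1.4

The brown pentagon moved from (1.7, 5.0) to (1.0, 6.2), a distance of √(0.7² + 1.2²) ≈ 1.4.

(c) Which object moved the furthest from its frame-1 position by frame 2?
the yellow star

(moved 4.0; next 3.0)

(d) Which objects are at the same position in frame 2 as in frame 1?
none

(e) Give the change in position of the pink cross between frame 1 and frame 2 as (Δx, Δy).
(-0.1, 2.3)

The pink cross was at (6.6, 7.2) in frame 1 and (6.5, 9.5) in frame 2.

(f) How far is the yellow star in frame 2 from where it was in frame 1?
4.0

The yellow star moved from (3.8, 3.7) to (2.4, 7.4), a distance of √(1.4² + 3.7²) ≈ 4.0.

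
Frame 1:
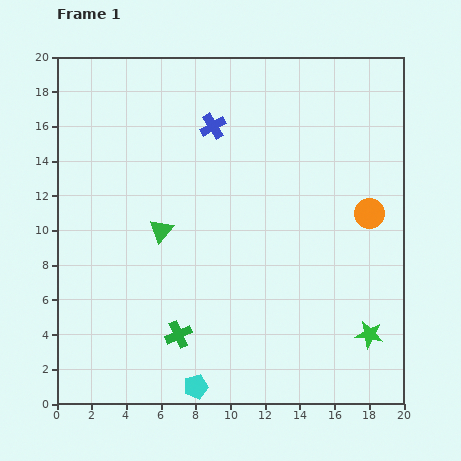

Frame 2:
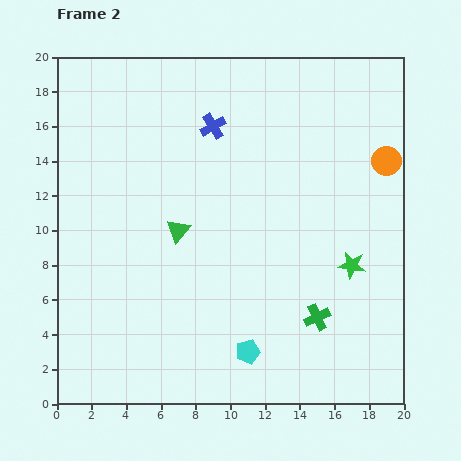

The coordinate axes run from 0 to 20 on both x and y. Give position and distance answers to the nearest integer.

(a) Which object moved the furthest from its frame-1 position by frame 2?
the green cross

(moved 8; next 4)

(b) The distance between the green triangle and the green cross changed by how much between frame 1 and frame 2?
+3

Distance in frame 1: 6. Distance in frame 2: 9.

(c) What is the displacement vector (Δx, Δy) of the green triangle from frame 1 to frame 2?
(1, 0)

The green triangle was at (6, 10) in frame 1 and (7, 10) in frame 2.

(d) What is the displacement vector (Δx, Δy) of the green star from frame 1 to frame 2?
(-1, 4)

The green star was at (18, 4) in frame 1 and (17, 8) in frame 2.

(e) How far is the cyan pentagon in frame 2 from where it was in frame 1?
4

The cyan pentagon moved from (8, 1) to (11, 3), a distance of √(3² + 2²) ≈ 4.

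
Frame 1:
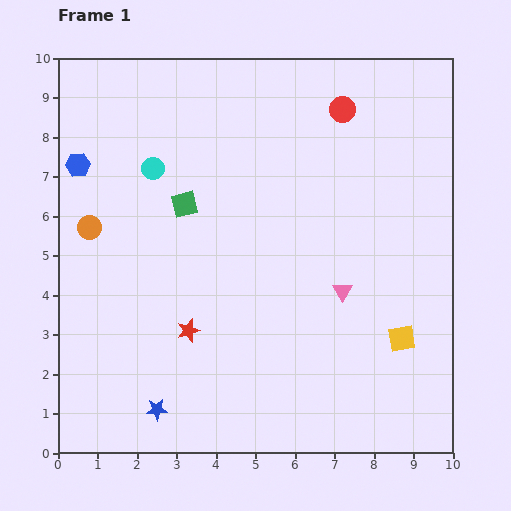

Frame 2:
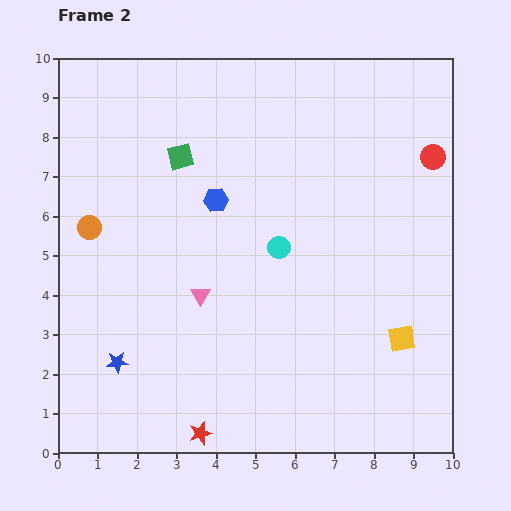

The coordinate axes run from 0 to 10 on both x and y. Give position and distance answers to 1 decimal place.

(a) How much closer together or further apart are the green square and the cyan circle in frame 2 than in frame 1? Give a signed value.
+2.2

Distance in frame 1: 1.2. Distance in frame 2: 3.4.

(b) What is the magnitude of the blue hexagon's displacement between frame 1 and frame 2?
3.6

The blue hexagon moved from (0.5, 7.3) to (4.0, 6.4), a distance of √(3.5² + 0.9²) ≈ 3.6.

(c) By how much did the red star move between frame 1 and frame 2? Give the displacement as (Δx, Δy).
(0.3, -2.6)

The red star was at (3.3, 3.1) in frame 1 and (3.6, 0.5) in frame 2.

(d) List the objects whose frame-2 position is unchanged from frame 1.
the orange circle, the yellow square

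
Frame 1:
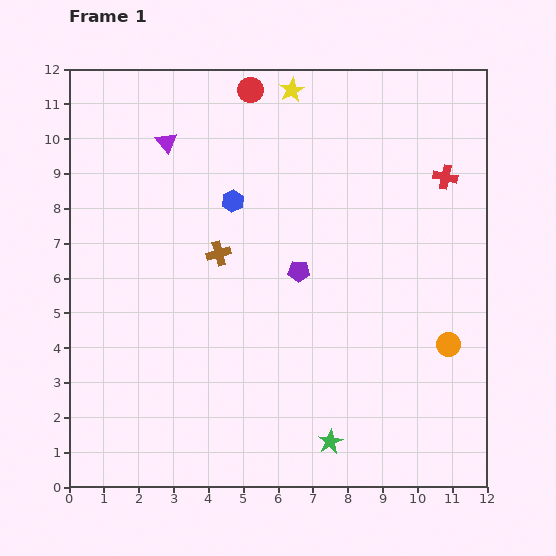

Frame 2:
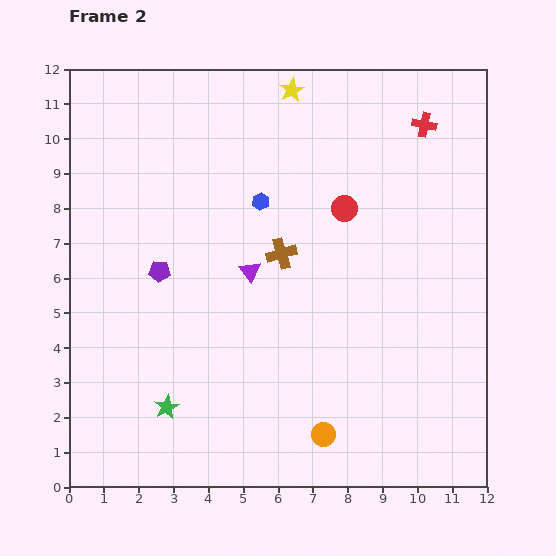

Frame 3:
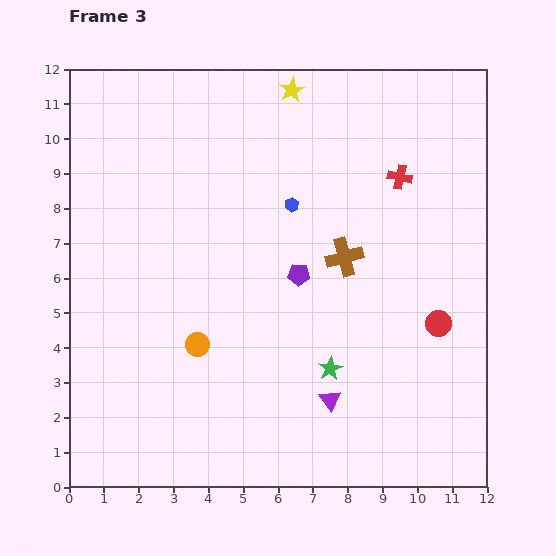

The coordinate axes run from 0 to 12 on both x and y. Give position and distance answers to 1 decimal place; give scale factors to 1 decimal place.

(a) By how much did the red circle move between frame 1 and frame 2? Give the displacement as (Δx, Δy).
(2.7, -3.4)

The red circle was at (5.2, 11.4) in frame 1 and (7.9, 8.0) in frame 2.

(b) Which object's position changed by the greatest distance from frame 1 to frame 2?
the green star

(moved 4.8; next 4.4)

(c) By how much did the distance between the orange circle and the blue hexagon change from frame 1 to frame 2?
-0.5

Distance in frame 1: 7.4. Distance in frame 2: 6.9.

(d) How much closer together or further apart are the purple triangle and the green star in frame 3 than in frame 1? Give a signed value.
-8.9

Distance in frame 1: 9.8. Distance in frame 3: 0.9.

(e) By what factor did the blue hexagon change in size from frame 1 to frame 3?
0.6×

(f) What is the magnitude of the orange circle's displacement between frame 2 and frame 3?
4.4

The orange circle moved from (7.3, 1.5) to (3.7, 4.1), a distance of √(3.6² + 2.6²) ≈ 4.4.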